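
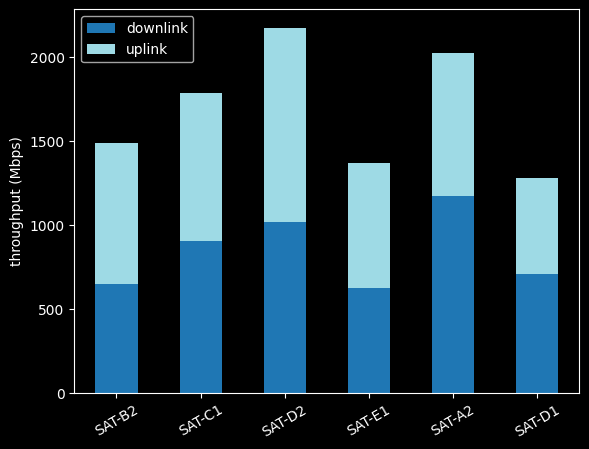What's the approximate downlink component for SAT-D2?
downlink top ≈ 1000, bottom ≈ 0; segment ≈ 1000.

≈ 1000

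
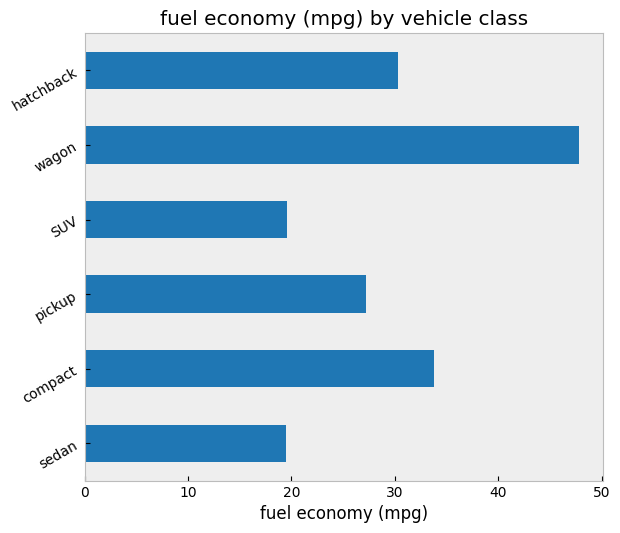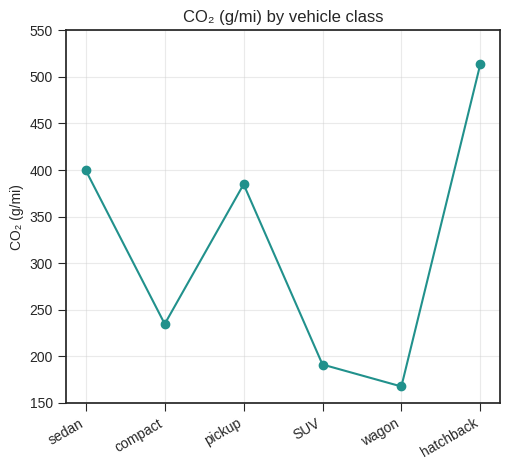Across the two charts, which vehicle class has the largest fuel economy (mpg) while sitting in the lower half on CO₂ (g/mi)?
wagon

Chart 2 median CO₂ (g/mi) ≈ 300; below-median vehicle classes: compact, SUV, wagon. Among those, wagon has the highest fuel economy (mpg) (≈ 50).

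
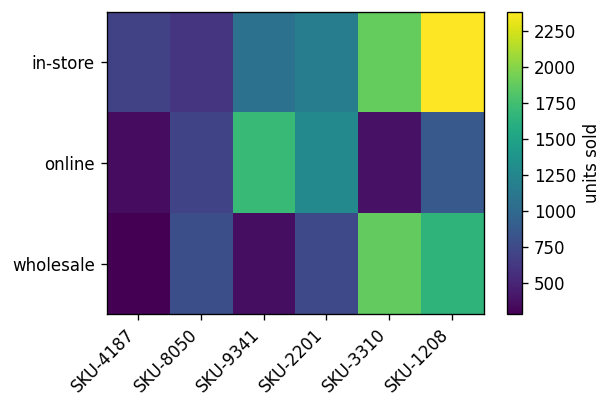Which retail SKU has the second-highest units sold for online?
Top 3 for online: SKU-9341 ≈ 1600, SKU-2201 ≈ 1200, SKU-1208 ≈ 800.

SKU-2201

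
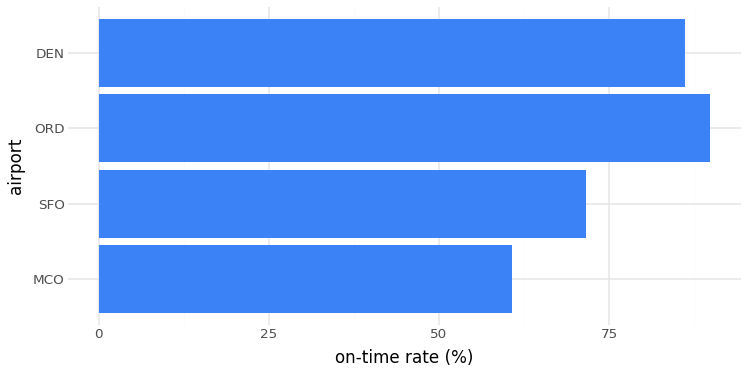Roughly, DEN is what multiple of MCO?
≈ 1.5×

DEN ≈ 90, MCO ≈ 60; 90/60 ≈ 1.5.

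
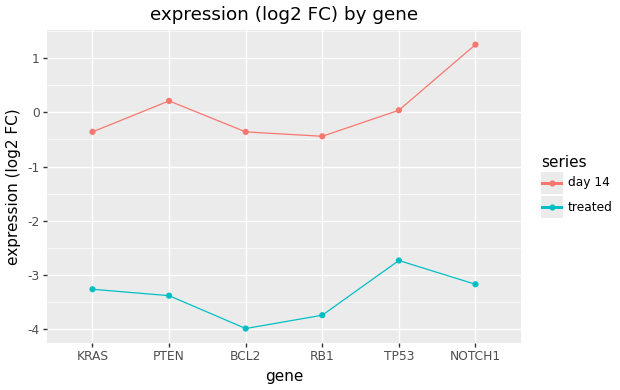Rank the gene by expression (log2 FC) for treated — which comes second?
NOTCH1

Top 3 for treated: TP53 ≈ -2.5, NOTCH1 ≈ -3.0, KRAS ≈ -3.5.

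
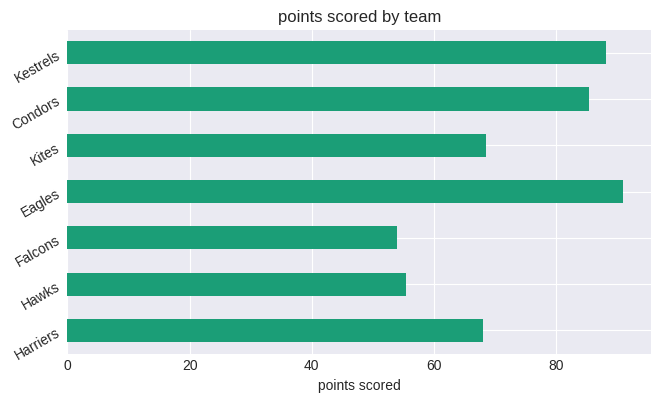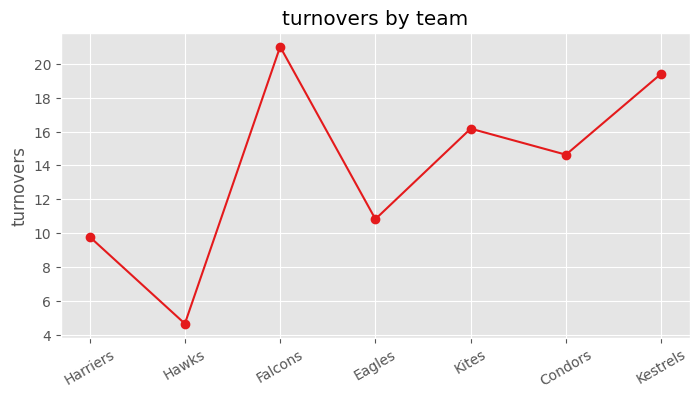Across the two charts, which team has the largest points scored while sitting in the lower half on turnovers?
Chart 2 median turnovers ≈ 14; below-median teams: Harriers, Hawks, Eagles. Among those, Eagles has the highest points scored (≈ 90).

Eagles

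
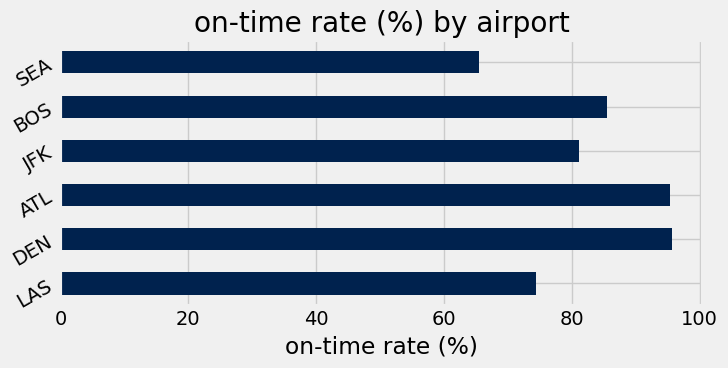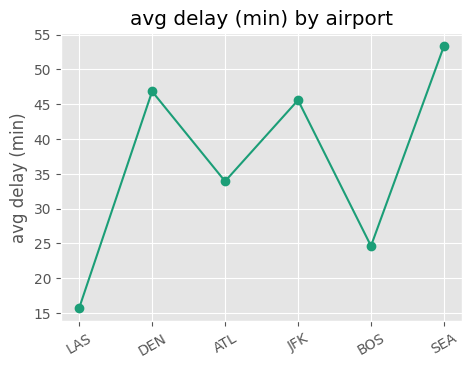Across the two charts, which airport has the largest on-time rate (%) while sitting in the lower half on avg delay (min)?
ATL

Chart 2 median avg delay (min) ≈ 40; below-median airports: LAS, ATL, BOS. Among those, ATL has the highest on-time rate (%) (≈ 100).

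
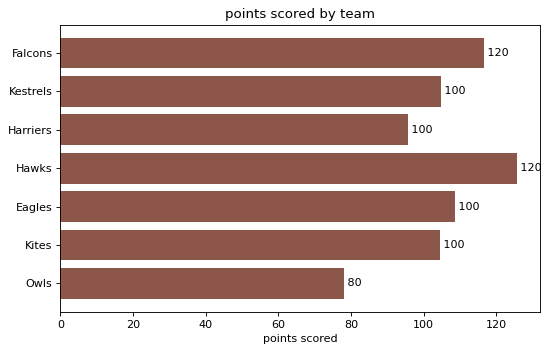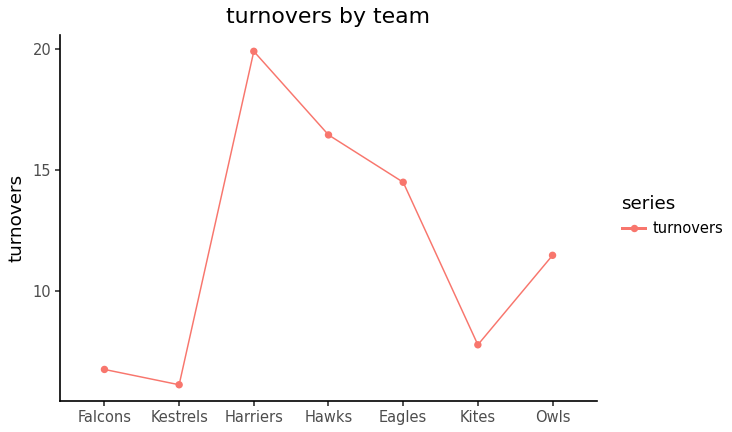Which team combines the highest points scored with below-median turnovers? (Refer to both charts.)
Falcons

Chart 2 median turnovers ≈ 12; below-median teams: Falcons, Kestrels, Kites. Among those, Falcons has the highest points scored (≈ 120).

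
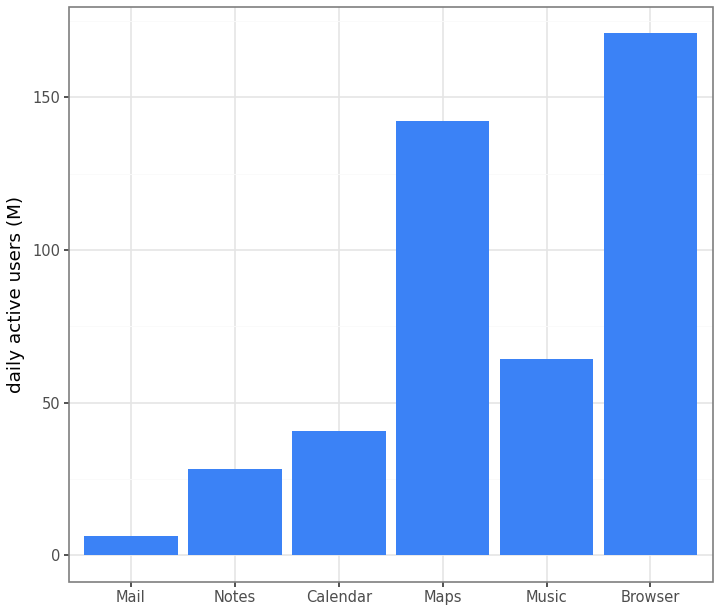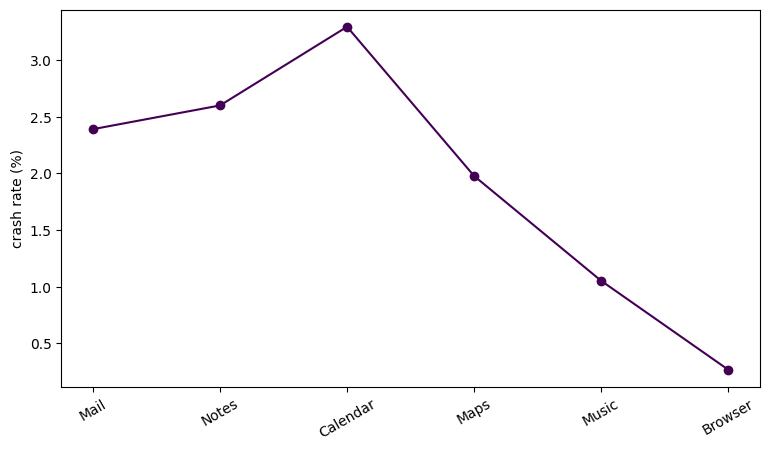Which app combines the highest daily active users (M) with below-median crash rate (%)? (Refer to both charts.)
Browser

Chart 2 median crash rate (%) ≈ 2; below-median apps: Maps, Music, Browser. Among those, Browser has the highest daily active users (M) (≈ 180).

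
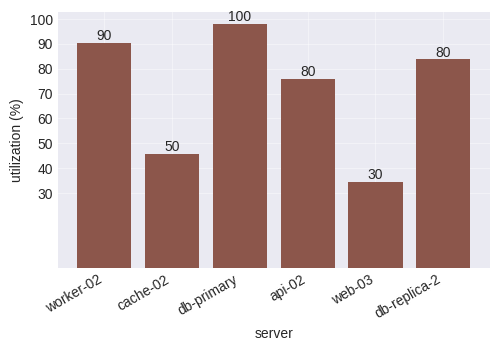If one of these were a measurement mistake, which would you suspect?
web-03

web-03 ≈ 30; the rest sit between ≈ 50 and ≈ 100.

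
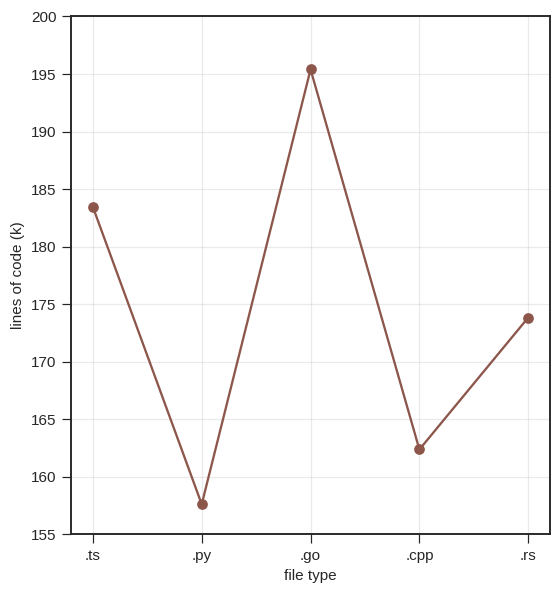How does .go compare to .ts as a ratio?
.go ≈ 195, .ts ≈ 185; 195/185 ≈ 1.05.

≈ 1.05×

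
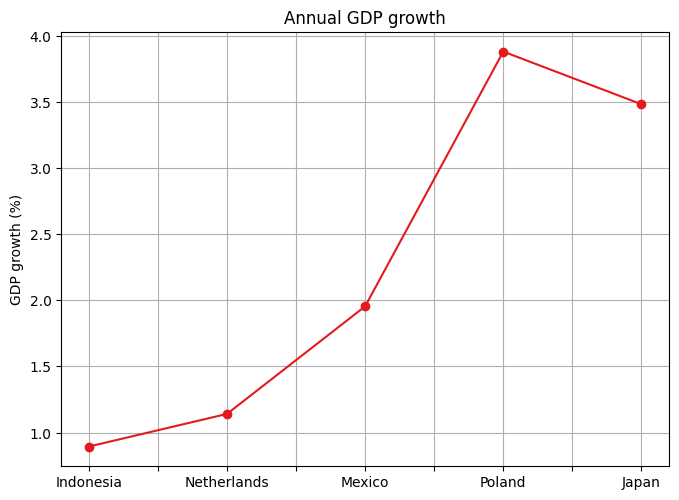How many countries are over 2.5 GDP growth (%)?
2

Above 2.5: Poland, Japan.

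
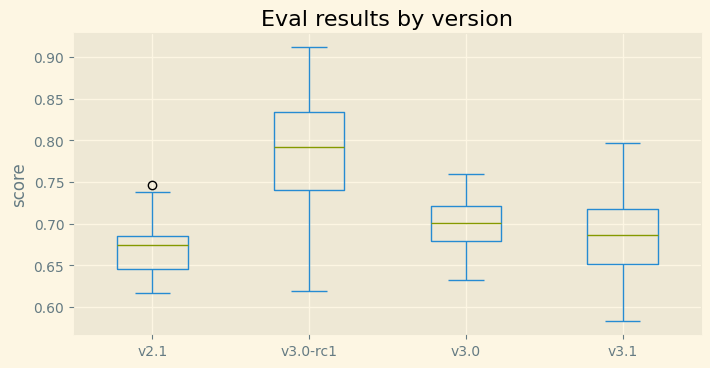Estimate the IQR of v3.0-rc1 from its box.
Q3 ≈ 0.83, Q1 ≈ 0.74; IQR ≈ 0.09.

≈ 0.09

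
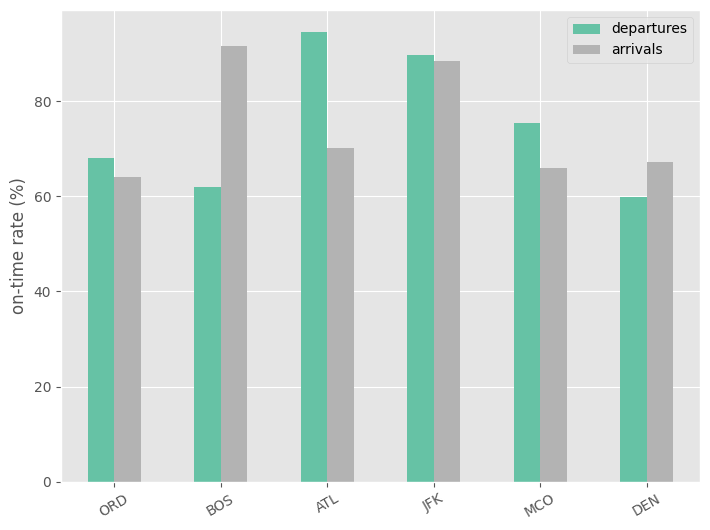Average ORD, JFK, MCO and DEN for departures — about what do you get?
≈ 75

(70 + 90 + 80 + 60) / 4 ≈ 75.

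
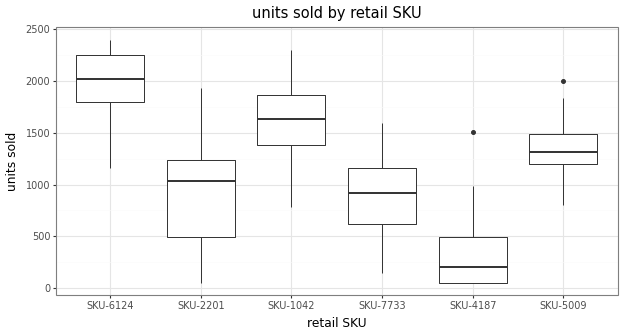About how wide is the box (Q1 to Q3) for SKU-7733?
≈ 600

Q3 ≈ 1200, Q1 ≈ 600; IQR ≈ 600.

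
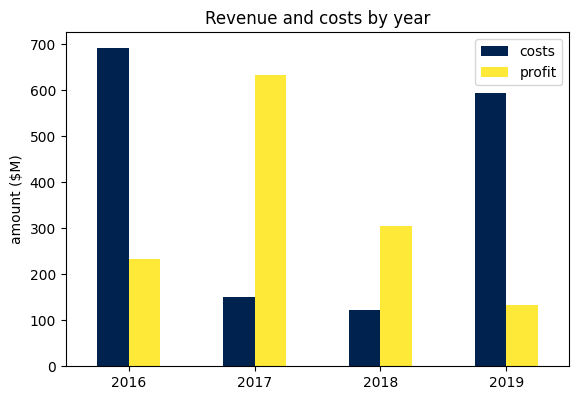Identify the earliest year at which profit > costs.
2016: profit ≈ 200 vs costs ≈ 700 (not yet); 2017: profit ≈ 600 vs costs ≈ 200 (first crossover).

2017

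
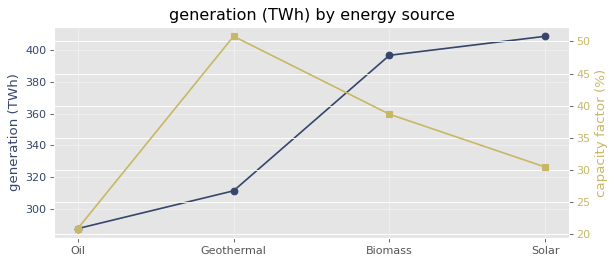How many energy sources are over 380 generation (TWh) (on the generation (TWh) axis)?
Above 380: Biomass, Solar.

2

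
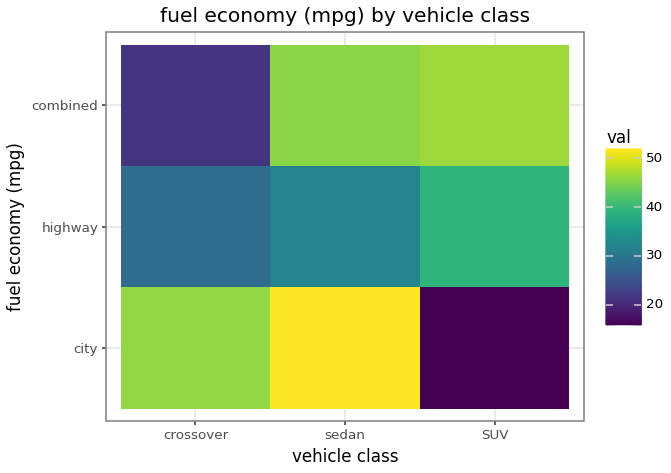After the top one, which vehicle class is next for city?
Top 3 for city: sedan ≈ 50, crossover ≈ 45, SUV ≈ 15.

crossover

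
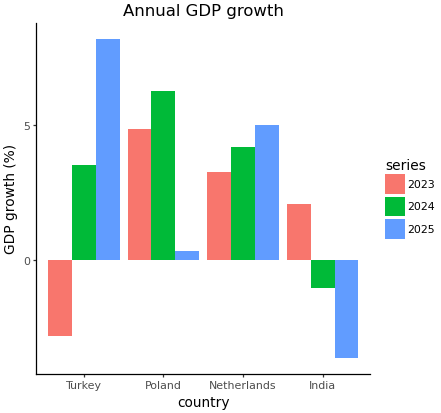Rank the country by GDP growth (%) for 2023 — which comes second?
Top 3 for 2023: Poland ≈ 5, Netherlands ≈ 3, India ≈ 2.

Netherlands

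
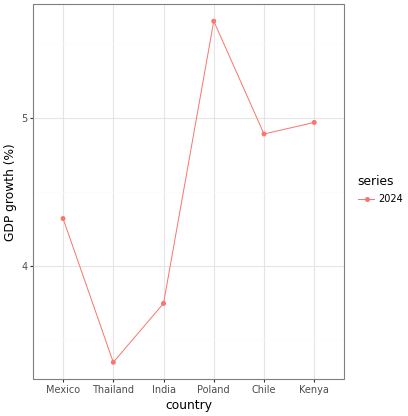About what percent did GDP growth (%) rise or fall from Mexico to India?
Mexico ≈ 4.4, India ≈ 3.8; (3.8 − 4.4) / 4.4 ≈ -13.6%.

≈ -13.6%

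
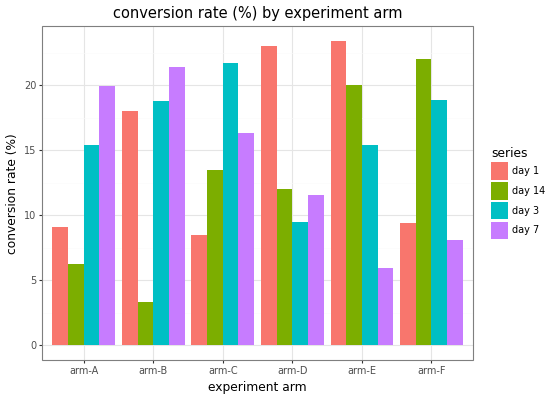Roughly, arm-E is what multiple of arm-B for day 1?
≈ 1.33×

arm-E ≈ 24, arm-B ≈ 18; 24/18 ≈ 1.33.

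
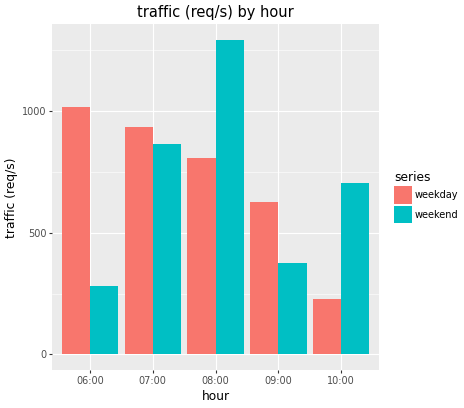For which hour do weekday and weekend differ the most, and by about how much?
06:00, ≈ 800 req/s

06:00: weekday ≈ 1000, weekend ≈ 200 → gap ≈ 800. Next-largest (08:00) is only ≈ 400.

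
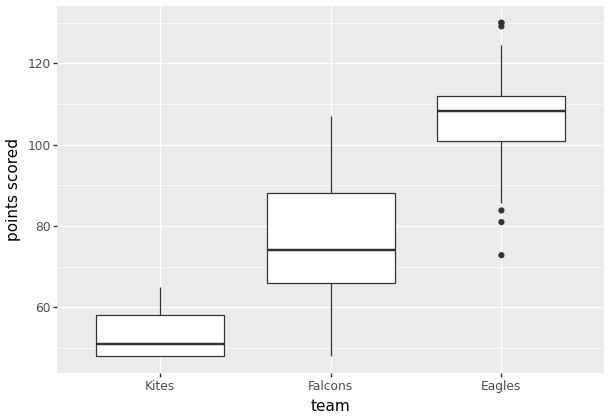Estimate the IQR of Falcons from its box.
≈ 25

Q3 ≈ 90, Q1 ≈ 65; IQR ≈ 25.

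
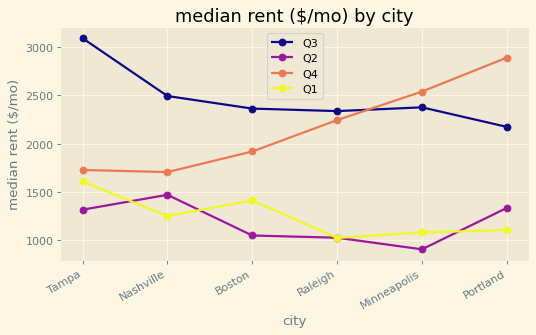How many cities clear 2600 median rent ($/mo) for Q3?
1

Above 2600: Tampa.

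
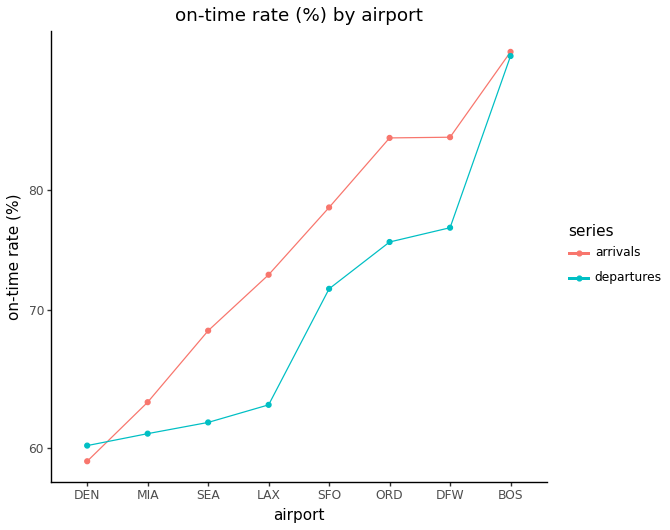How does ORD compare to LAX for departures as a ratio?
ORD ≈ 75, LAX ≈ 65; 75/65 ≈ 1.15.

≈ 1.15×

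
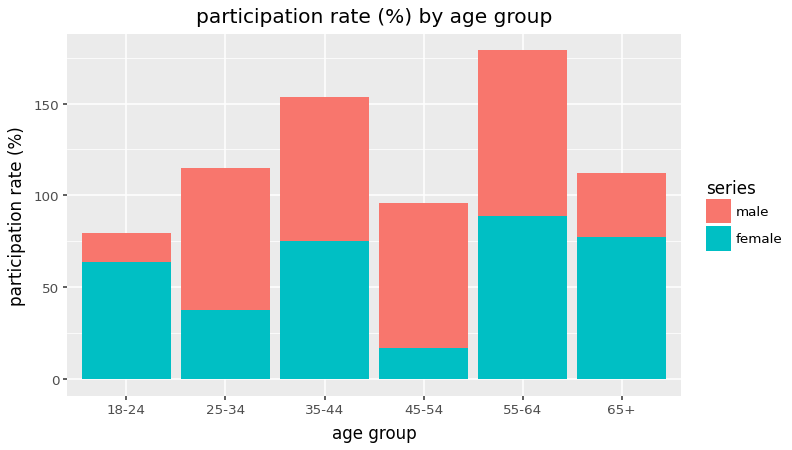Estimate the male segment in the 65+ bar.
≈ 40

male top ≈ 120, bottom ≈ 80; segment ≈ 40.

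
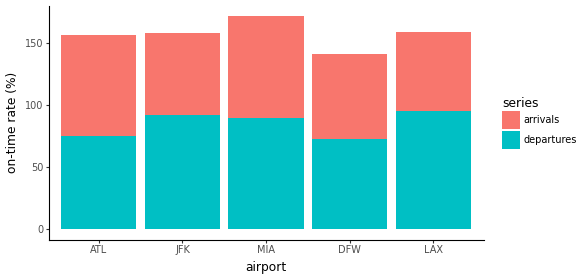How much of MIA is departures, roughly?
departures top ≈ 80, bottom ≈ 0; segment ≈ 80.

≈ 80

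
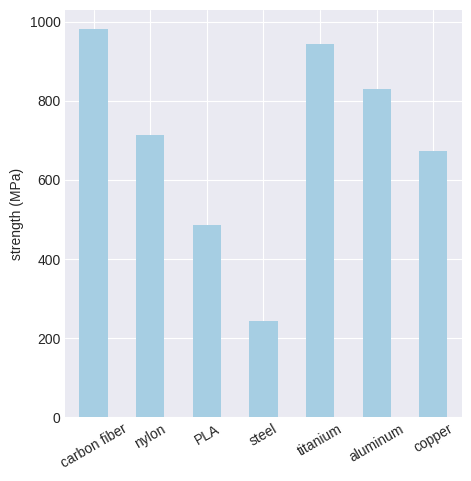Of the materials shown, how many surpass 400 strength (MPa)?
Above 400: carbon fiber, nylon, PLA, titanium, aluminum, copper.

6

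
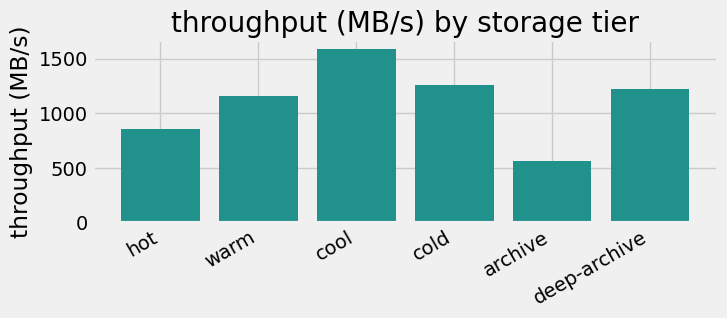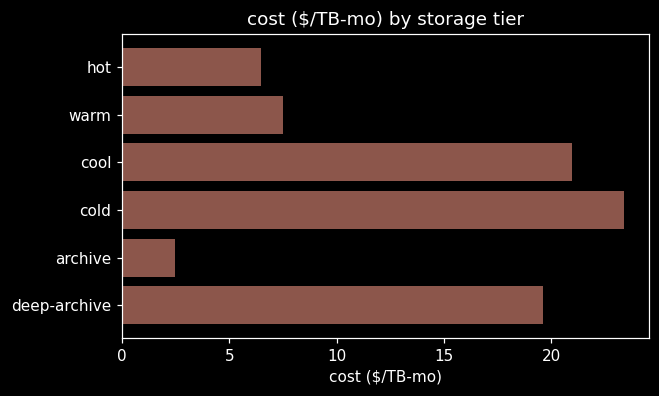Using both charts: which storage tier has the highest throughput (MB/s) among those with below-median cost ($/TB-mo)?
Chart 2 median cost ($/TB-mo) ≈ 15; below-median storage tiers: hot, warm, archive. Among those, warm has the highest throughput (MB/s) (≈ 1200).

warm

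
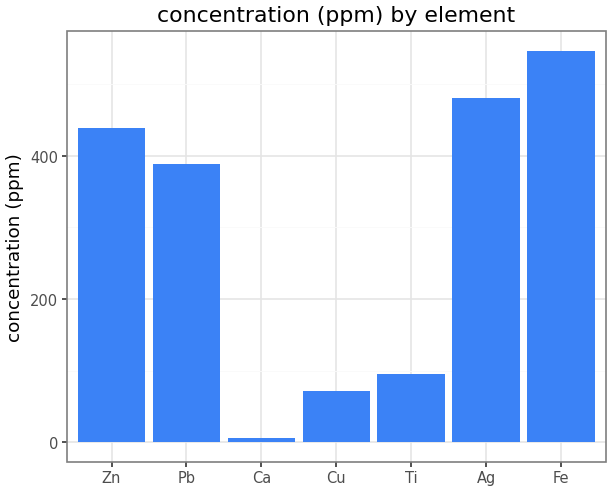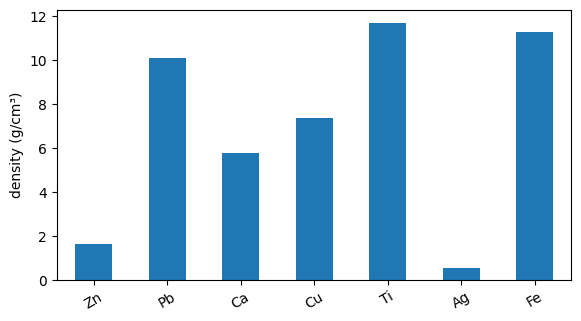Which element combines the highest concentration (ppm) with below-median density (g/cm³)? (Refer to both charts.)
Chart 2 median density (g/cm³) ≈ 8; below-median elements: Zn, Ca, Ag. Among those, Ag has the highest concentration (ppm) (≈ 500).

Ag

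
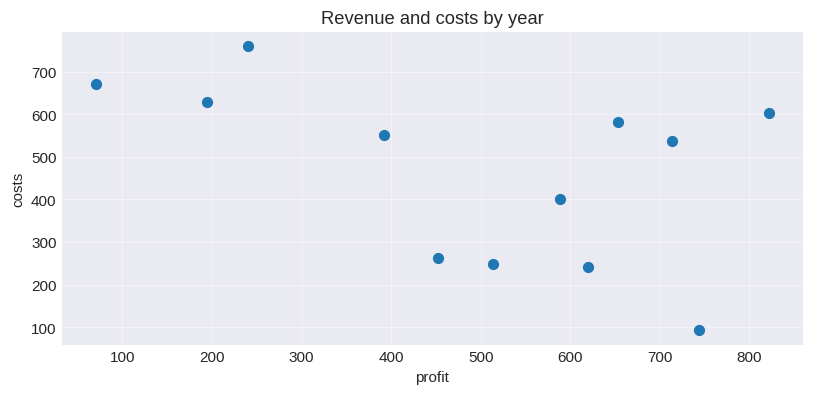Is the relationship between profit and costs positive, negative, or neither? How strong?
negative, moderate

Points are negatively correlated; moderate (|r| ≈ 0.5).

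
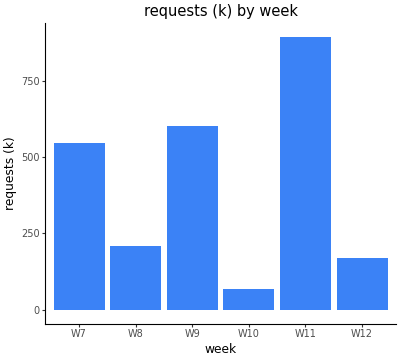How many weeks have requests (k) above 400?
3

Above 400: W7, W9, W11.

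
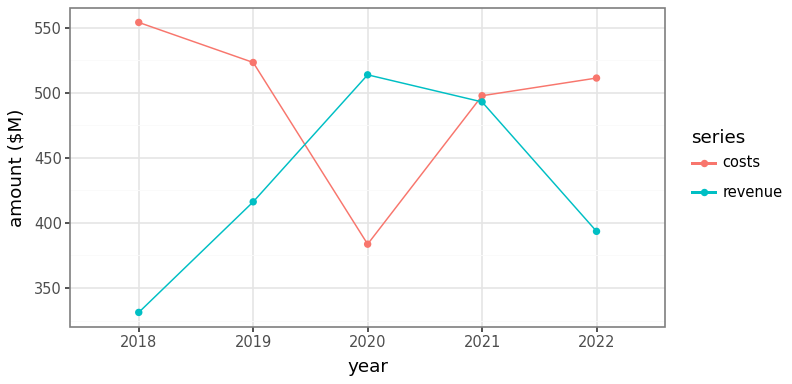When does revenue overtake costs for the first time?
2020

2019: revenue ≈ 420 vs costs ≈ 520 (not yet); 2020: revenue ≈ 520 vs costs ≈ 380 (first crossover).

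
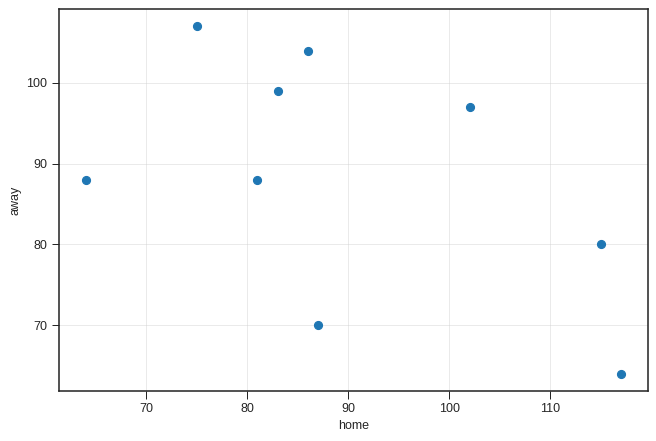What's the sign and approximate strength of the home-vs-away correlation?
negative, moderate

Points are negatively correlated; moderate (|r| ≈ 0.5).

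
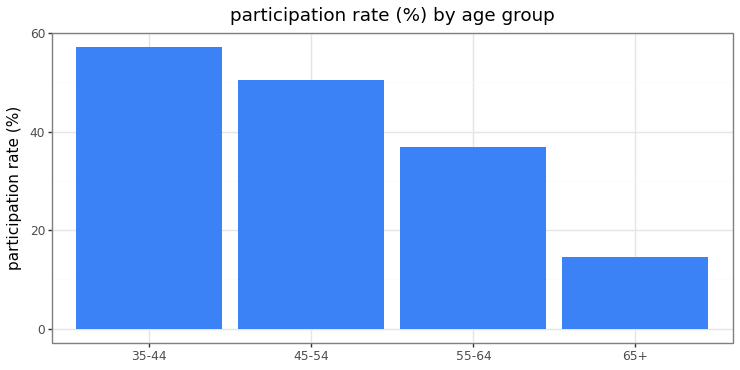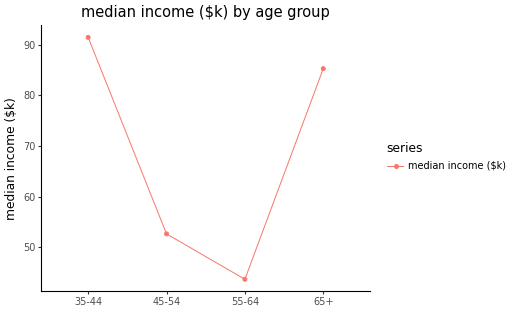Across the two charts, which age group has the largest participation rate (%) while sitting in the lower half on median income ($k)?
45-54

Chart 2 median median income ($k) ≈ 70; below-median age groups: 45-54, 55-64. Among those, 45-54 has the highest participation rate (%) (≈ 50).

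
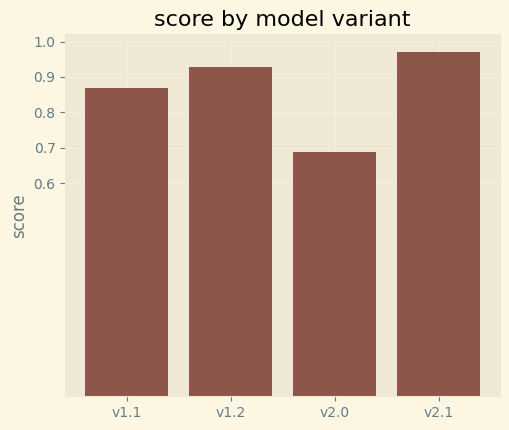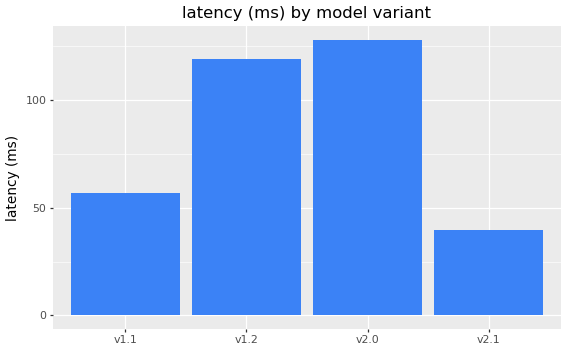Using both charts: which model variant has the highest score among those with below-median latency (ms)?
Chart 2 median latency (ms) ≈ 80; below-median model variants: v1.1, v2.1. Among those, v2.1 has the highest score (≈ 1).

v2.1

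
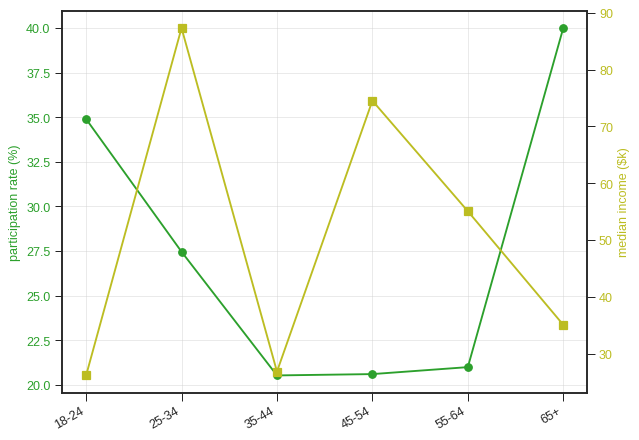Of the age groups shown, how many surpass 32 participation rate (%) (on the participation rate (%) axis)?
Above 32: 18-24, 65+.

2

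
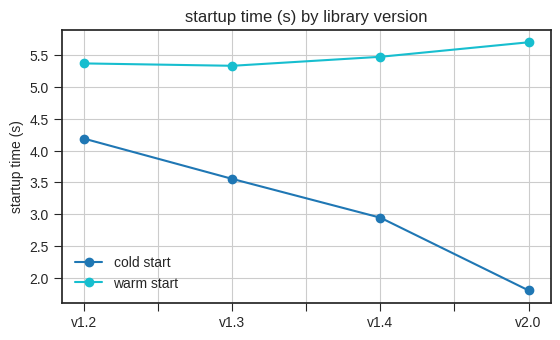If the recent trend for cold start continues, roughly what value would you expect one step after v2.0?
≈ 1.25

Last three: 3.5, 3.0, 2.0 → slope ≈ -0.75/step → next ≈ 1.25.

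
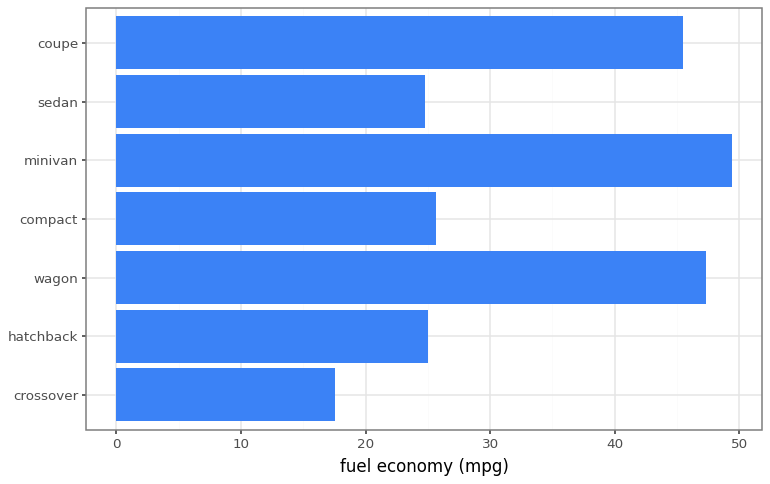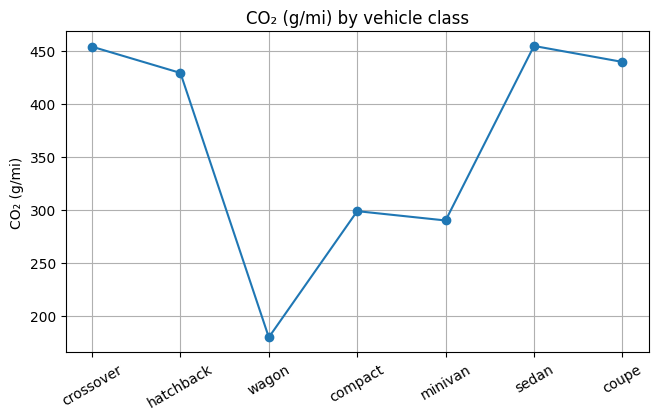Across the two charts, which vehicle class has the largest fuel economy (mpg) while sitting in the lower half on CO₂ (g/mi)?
minivan

Chart 2 median CO₂ (g/mi) ≈ 450; below-median vehicle classes: wagon, compact, minivan. Among those, minivan has the highest fuel economy (mpg) (≈ 50).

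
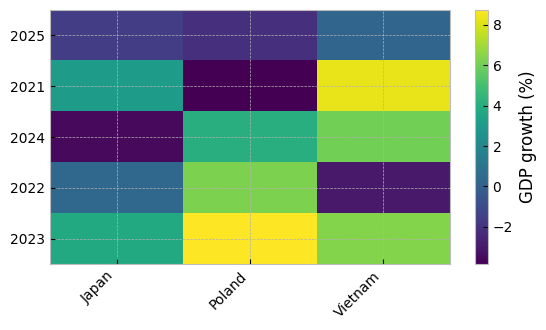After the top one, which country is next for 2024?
Poland

Top 3 for 2024: Vietnam ≈ 6, Poland ≈ 4, Japan ≈ -4.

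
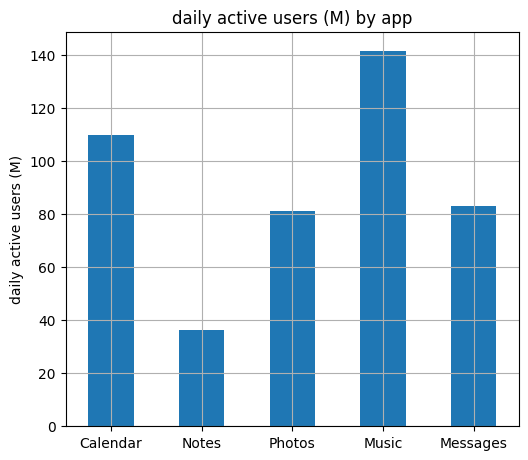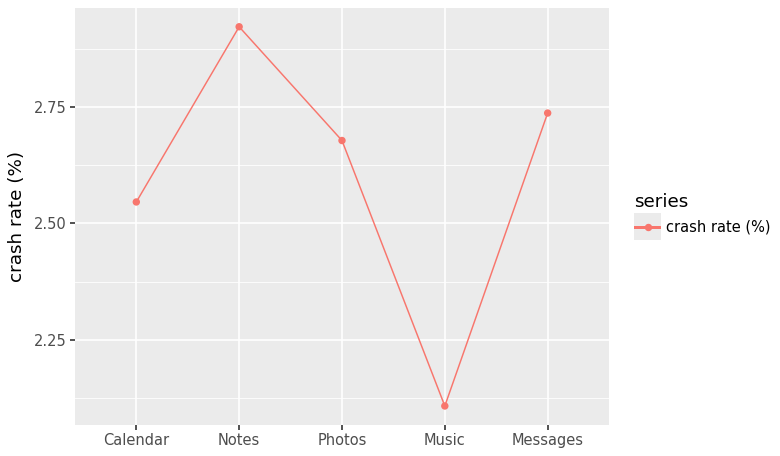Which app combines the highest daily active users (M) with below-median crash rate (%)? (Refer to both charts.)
Chart 2 median crash rate (%) ≈ 2.5; below-median apps: Calendar, Music. Among those, Music has the highest daily active users (M) (≈ 140).

Music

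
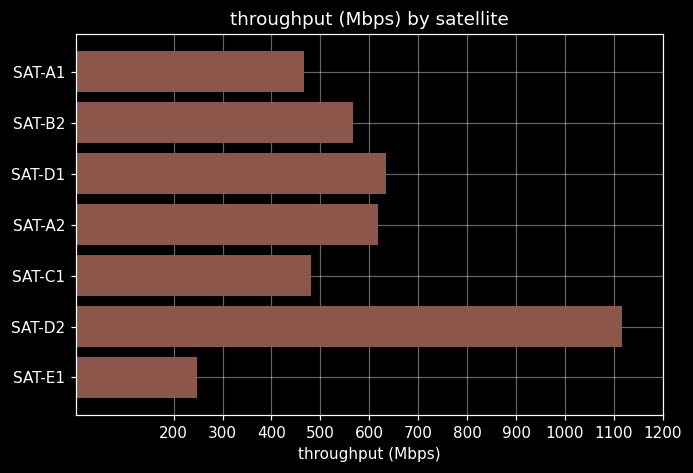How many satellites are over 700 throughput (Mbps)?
1

Above 700: SAT-D2.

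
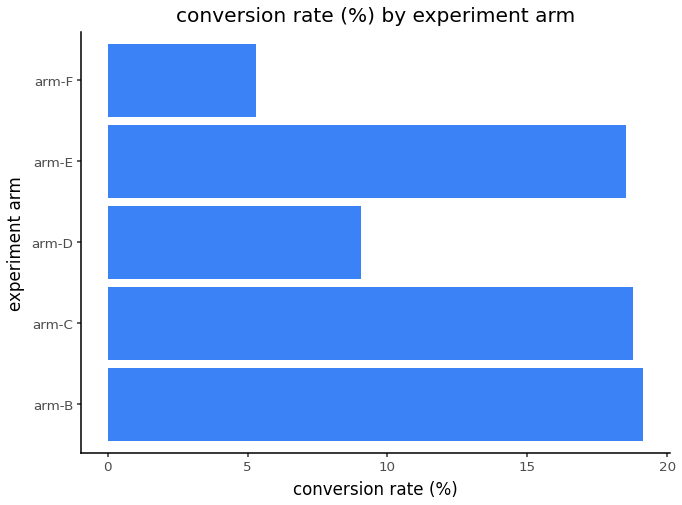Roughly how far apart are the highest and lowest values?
Max arm-B ≈ 20, min arm-F ≈ 6; range ≈ 14.

≈ 14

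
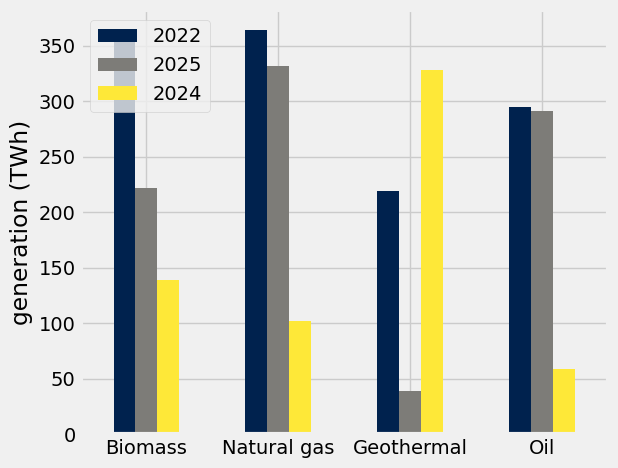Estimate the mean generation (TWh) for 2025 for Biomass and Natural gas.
(200 + 350) / 2 ≈ 275.

≈ 275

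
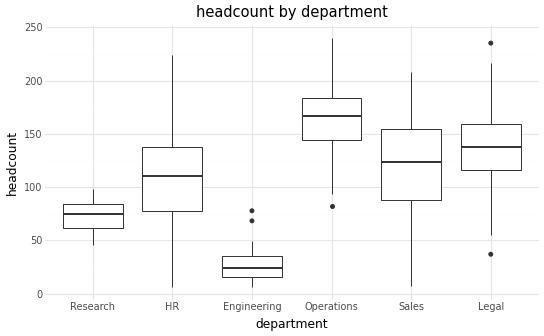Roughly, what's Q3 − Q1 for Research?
≈ 20

Q3 ≈ 80, Q1 ≈ 60; IQR ≈ 20.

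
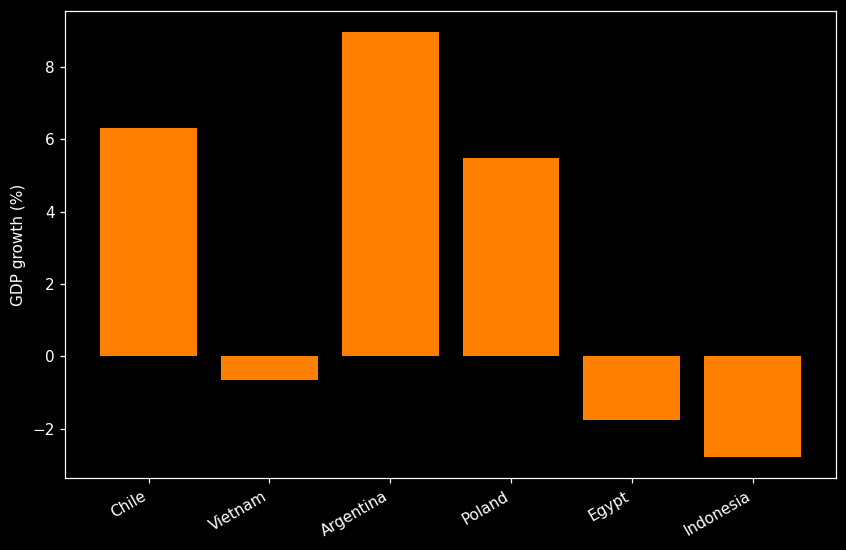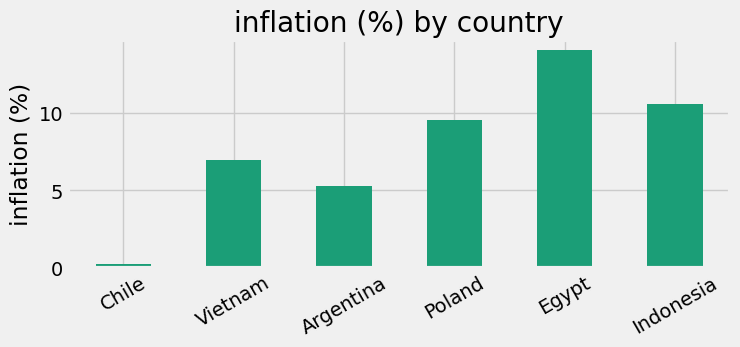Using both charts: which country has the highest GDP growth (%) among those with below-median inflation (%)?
Chart 2 median inflation (%) ≈ 8; below-median countries: Chile, Vietnam, Argentina. Among those, Argentina has the highest GDP growth (%) (≈ 9).

Argentina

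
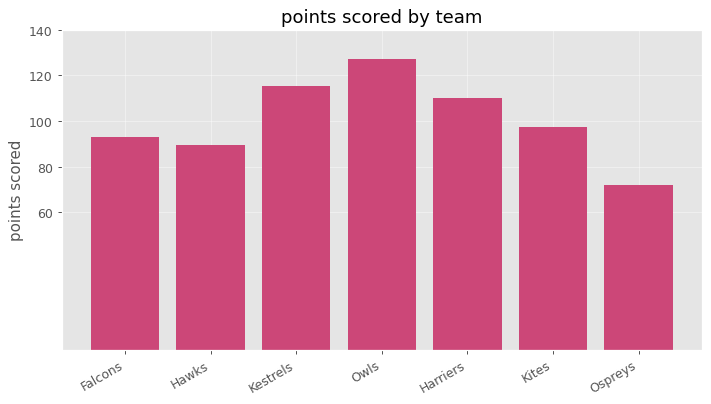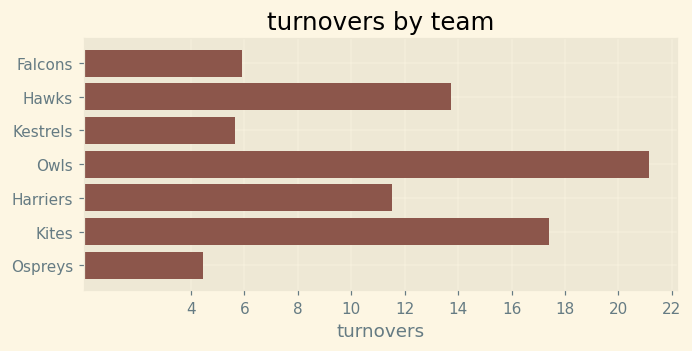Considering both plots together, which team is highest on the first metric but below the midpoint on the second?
Chart 2 median turnovers ≈ 12; below-median teams: Falcons, Kestrels, Ospreys. Among those, Kestrels has the highest points scored (≈ 120).

Kestrels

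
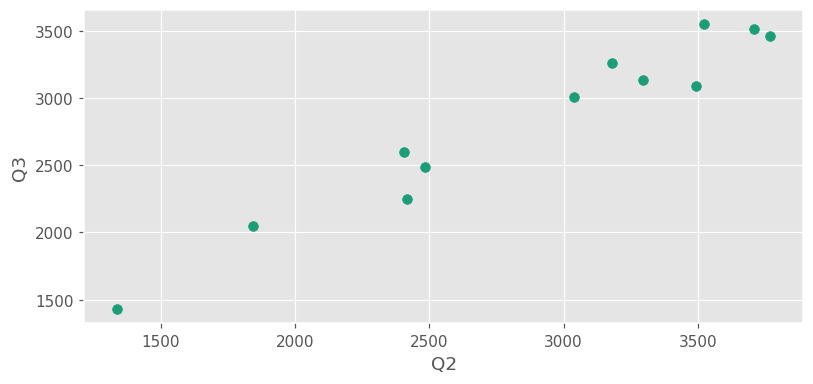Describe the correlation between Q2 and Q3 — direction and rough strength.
Points are positively correlated; strong (|r| ≈ 1.0).

positive, strong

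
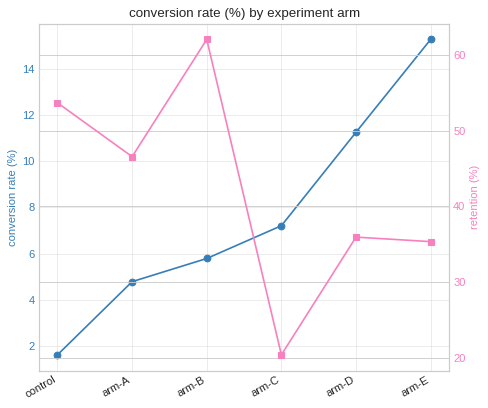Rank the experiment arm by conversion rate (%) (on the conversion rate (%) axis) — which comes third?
arm-C

Top 4 (on the conversion rate (%) axis): arm-E ≈ 16, arm-D ≈ 12, arm-C ≈ 8, arm-B ≈ 6.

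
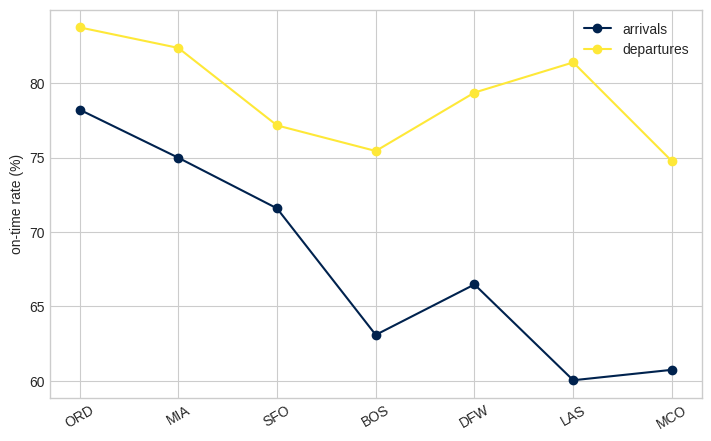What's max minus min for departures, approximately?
≈ 10

Max ORD ≈ 84, min MCO ≈ 74; range ≈ 10.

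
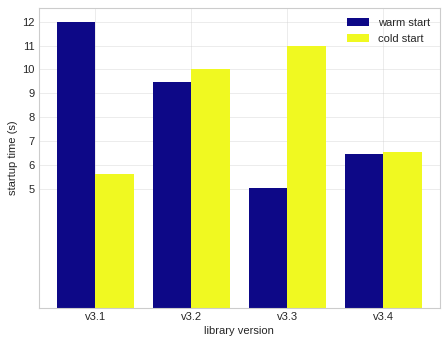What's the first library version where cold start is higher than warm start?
v3.2

v3.1: cold start ≈ 6 vs warm start ≈ 12 (not yet); v3.2: cold start ≈ 10 vs warm start ≈ 9 (first crossover).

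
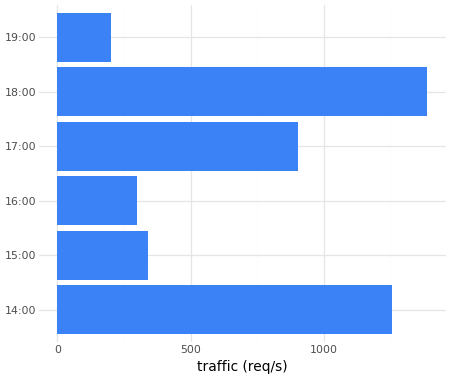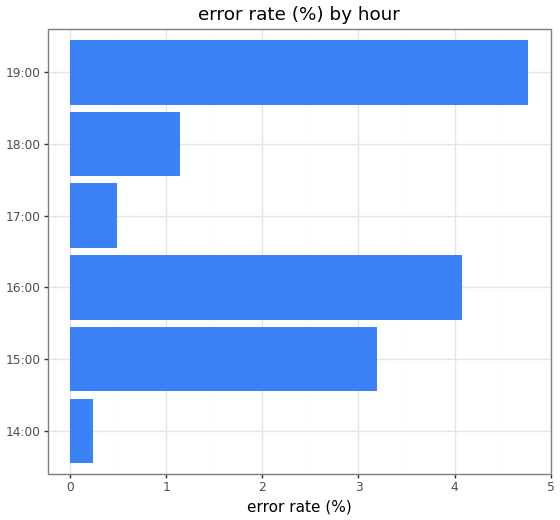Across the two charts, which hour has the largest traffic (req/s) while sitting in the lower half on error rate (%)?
18:00

Chart 2 median error rate (%) ≈ 2; below-median hours: 14:00, 17:00, 18:00. Among those, 18:00 has the highest traffic (req/s) (≈ 1400).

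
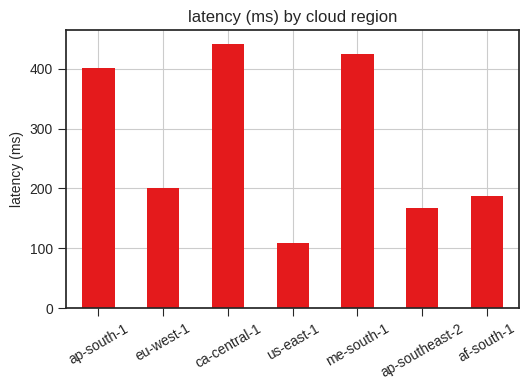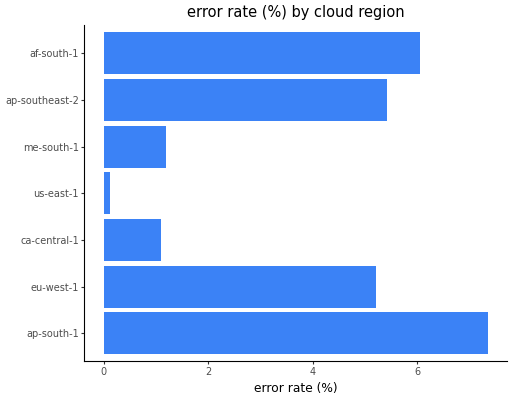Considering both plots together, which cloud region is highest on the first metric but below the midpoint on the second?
Chart 2 median error rate (%) ≈ 5; below-median cloud regions: ca-central-1, us-east-1, me-south-1. Among those, ca-central-1 has the highest latency (ms) (≈ 450).

ca-central-1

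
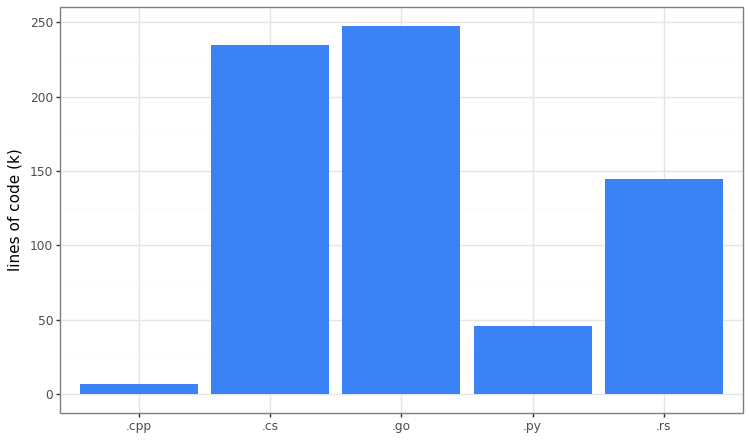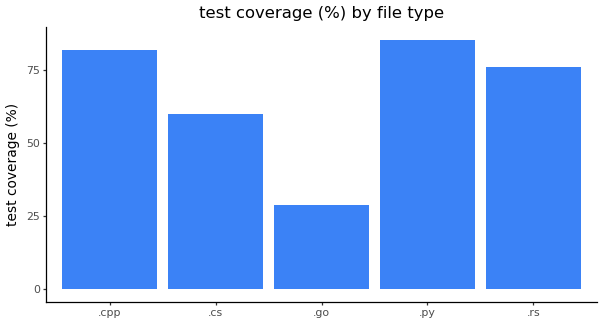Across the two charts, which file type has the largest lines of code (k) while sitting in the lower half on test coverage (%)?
.go

Chart 2 median test coverage (%) ≈ 80; below-median file types: .cs, .go. Among those, .go has the highest lines of code (k) (≈ 250).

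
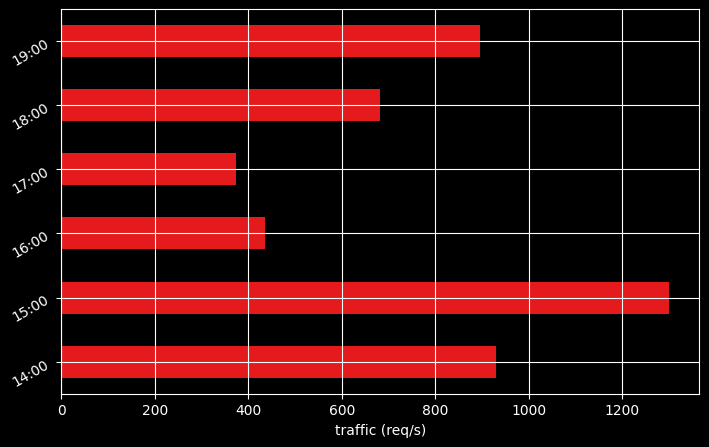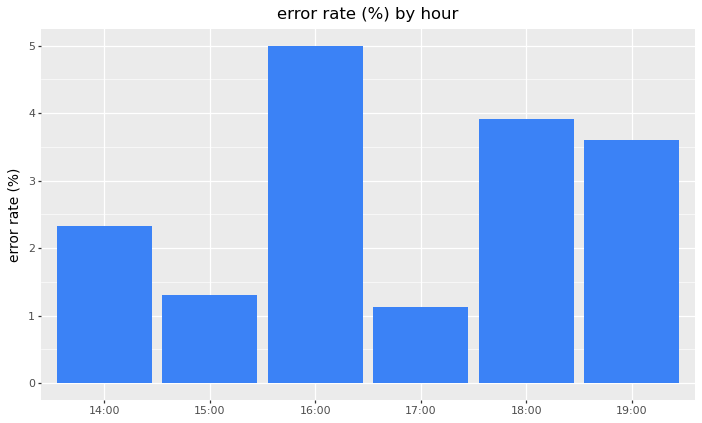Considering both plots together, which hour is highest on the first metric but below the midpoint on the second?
15:00

Chart 2 median error rate (%) ≈ 3; below-median hours: 14:00, 15:00, 17:00. Among those, 15:00 has the highest traffic (req/s) (≈ 1400).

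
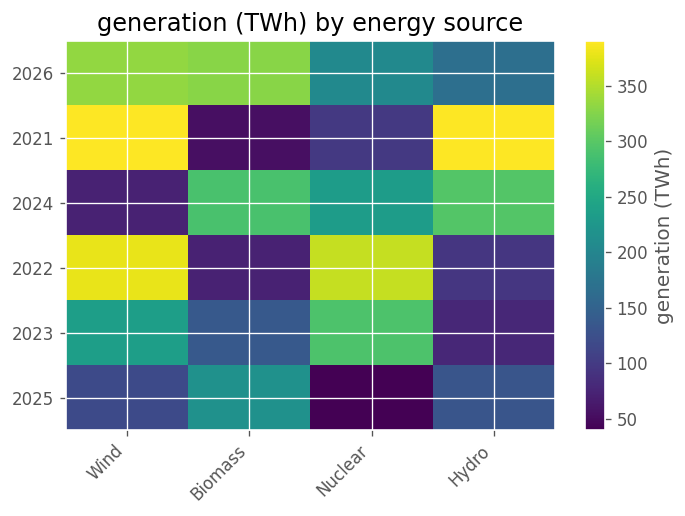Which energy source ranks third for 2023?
Biomass

Top 4 for 2023: Nuclear ≈ 300, Wind ≈ 250, Biomass ≈ 150, Hydro ≈ 100.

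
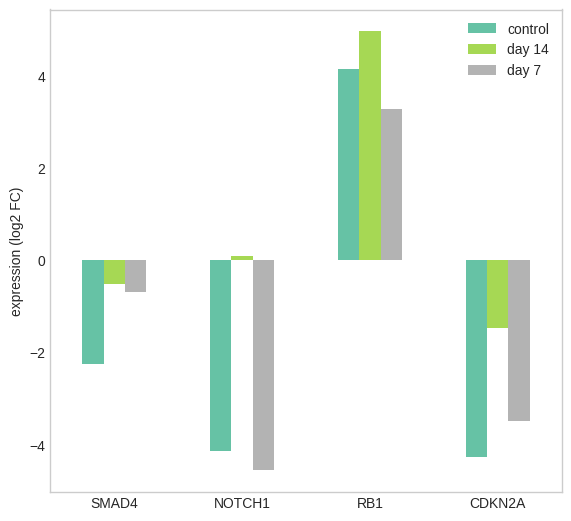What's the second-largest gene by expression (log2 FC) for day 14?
Top 3 for day 14: RB1 ≈ 5, NOTCH1 ≈ 0, SMAD4 ≈ -1.

NOTCH1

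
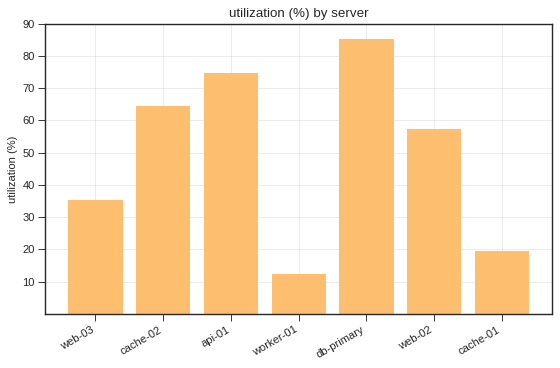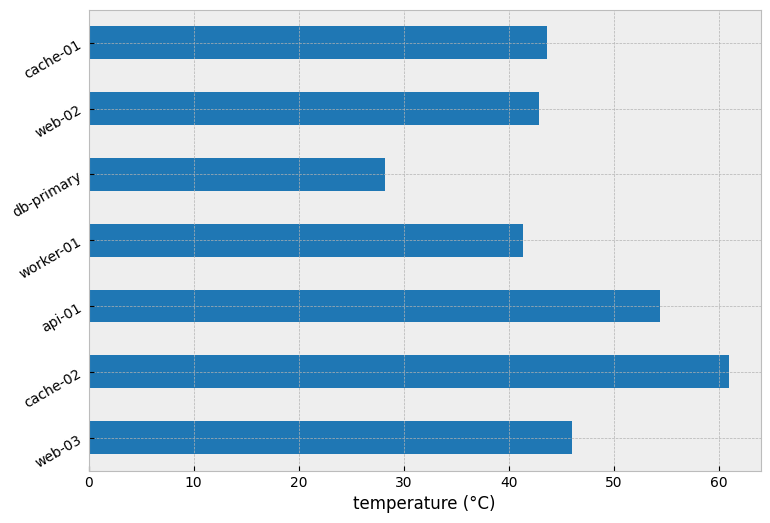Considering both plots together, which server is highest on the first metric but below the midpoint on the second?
Chart 2 median temperature (°C) ≈ 40; below-median servers: worker-01, db-primary, web-02. Among those, db-primary has the highest utilization (%) (≈ 90).

db-primary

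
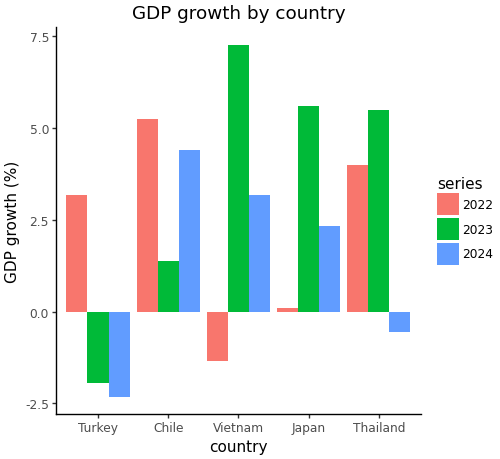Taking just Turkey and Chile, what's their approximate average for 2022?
≈ 4

(3 + 5) / 2 ≈ 4.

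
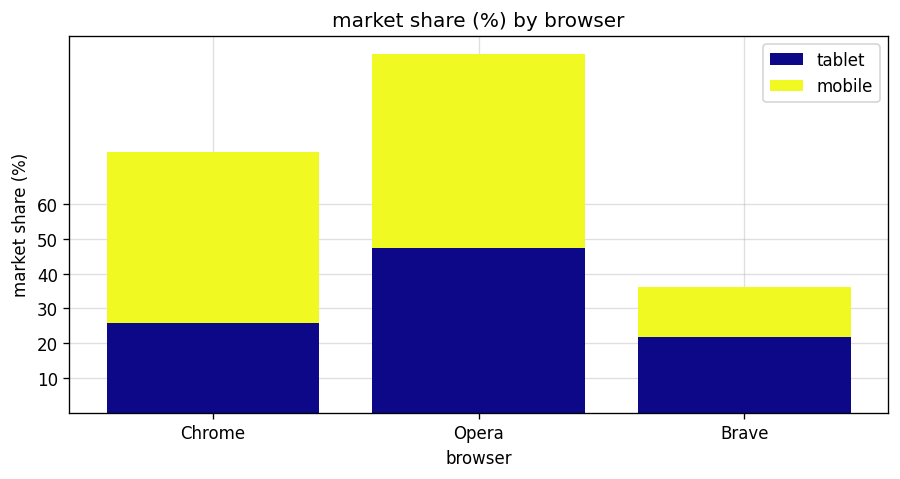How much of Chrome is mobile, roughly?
≈ 40

mobile top ≈ 70, bottom ≈ 30; segment ≈ 40.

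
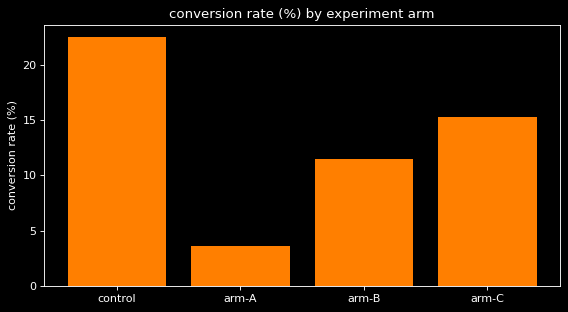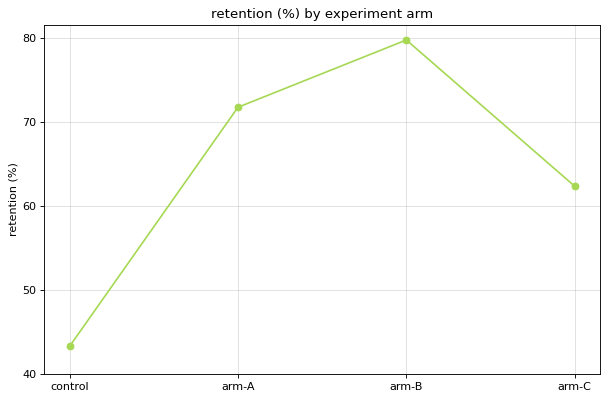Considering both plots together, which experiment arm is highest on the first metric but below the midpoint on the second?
Chart 2 median retention (%) ≈ 70; below-median experiment arms: control, arm-C. Among those, control has the highest conversion rate (%) (≈ 20).

control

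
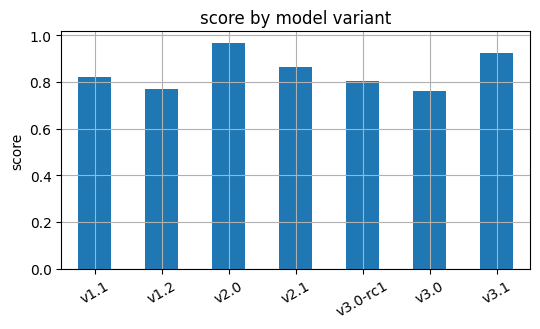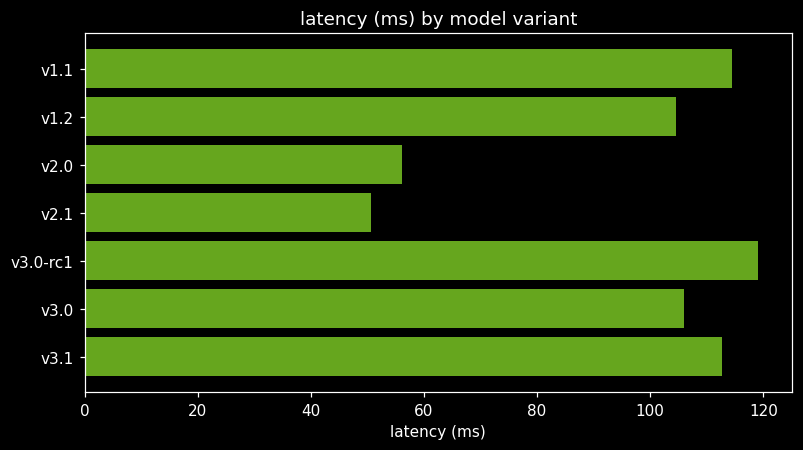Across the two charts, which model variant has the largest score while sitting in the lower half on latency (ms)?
v2.0

Chart 2 median latency (ms) ≈ 100; below-median model variants: v1.2, v2.0, v2.1. Among those, v2.0 has the highest score (≈ 1).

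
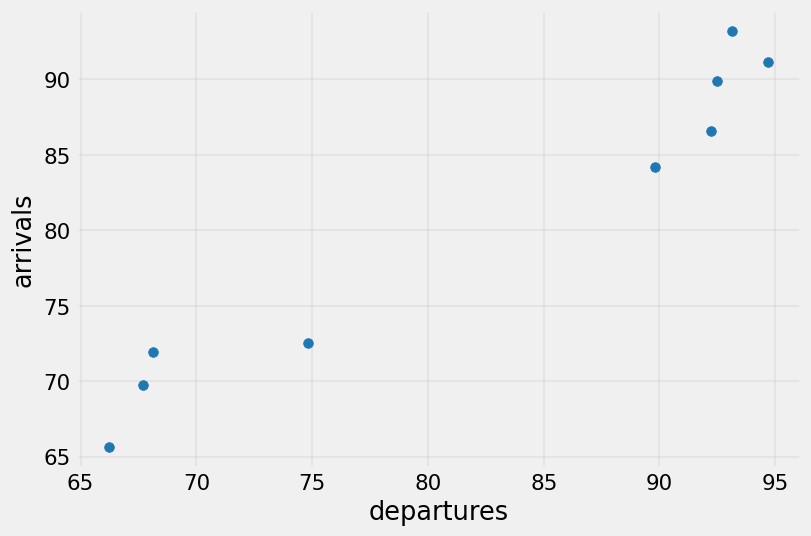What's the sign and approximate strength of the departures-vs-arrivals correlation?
positive, strong

Points are positively correlated; strong (|r| ≈ 1.0).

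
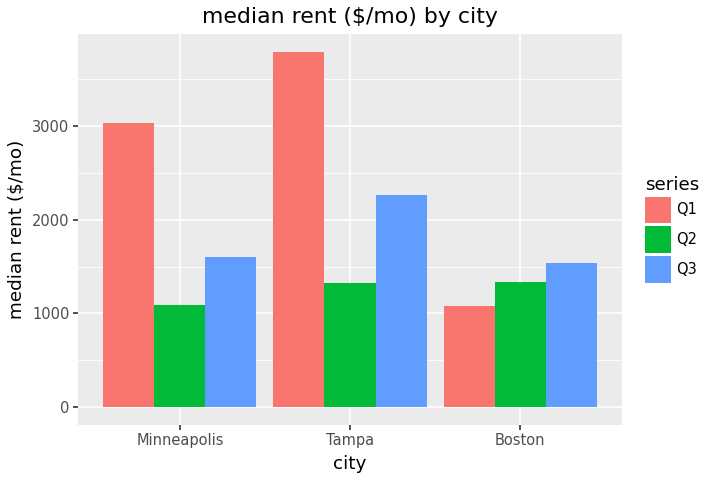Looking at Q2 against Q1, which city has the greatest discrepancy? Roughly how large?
Tampa: Q2 ≈ 1500, Q1 ≈ 4000 → gap ≈ 2500. Next-largest (Minneapolis) is only ≈ 2000.

Tampa, ≈ 2500 $/mo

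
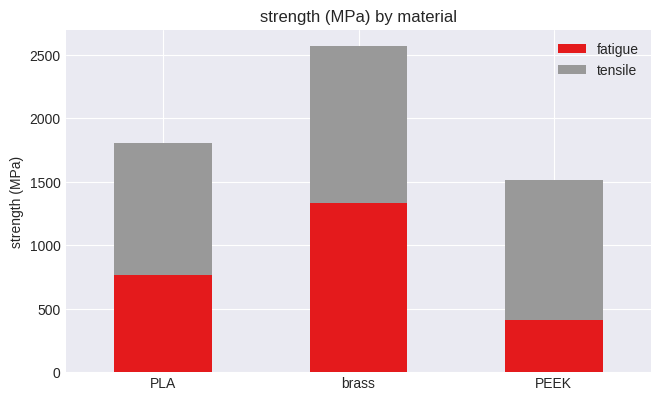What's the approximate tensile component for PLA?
tensile top ≈ 2000, bottom ≈ 1000; segment ≈ 1000.

≈ 1000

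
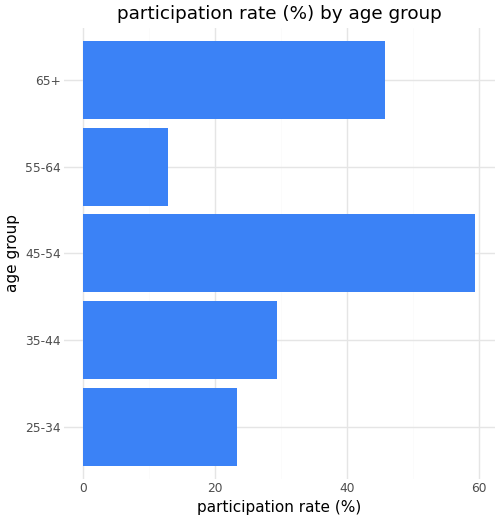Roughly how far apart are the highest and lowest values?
≈ 45

Max 45-54 ≈ 60, min 55-64 ≈ 15; range ≈ 45.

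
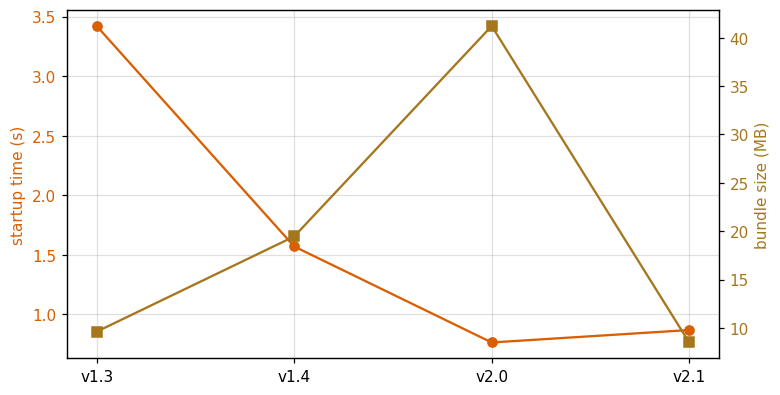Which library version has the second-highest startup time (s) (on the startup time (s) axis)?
v1.4

Top 3 (on the startup time (s) axis): v1.3 ≈ 3.5, v1.4 ≈ 1.5, v2.1 ≈ 1.0.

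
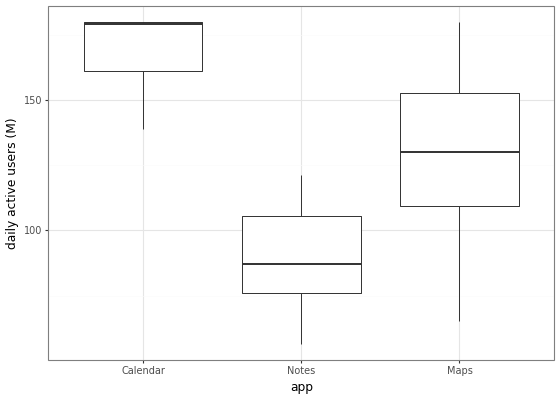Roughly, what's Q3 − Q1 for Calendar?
Q3 ≈ 180, Q1 ≈ 160; IQR ≈ 20.

≈ 20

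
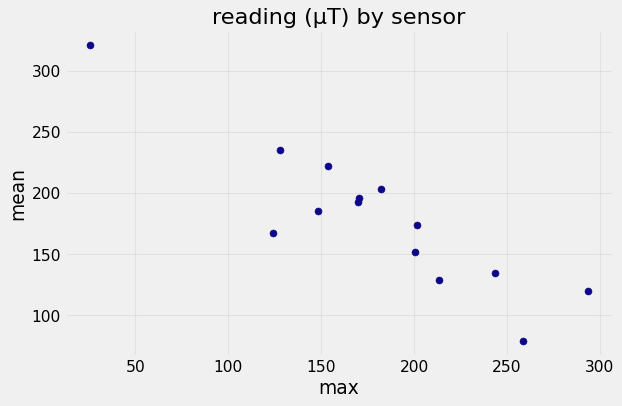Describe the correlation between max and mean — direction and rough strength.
negative, strong

Points are negatively correlated; strong (|r| ≈ 0.9).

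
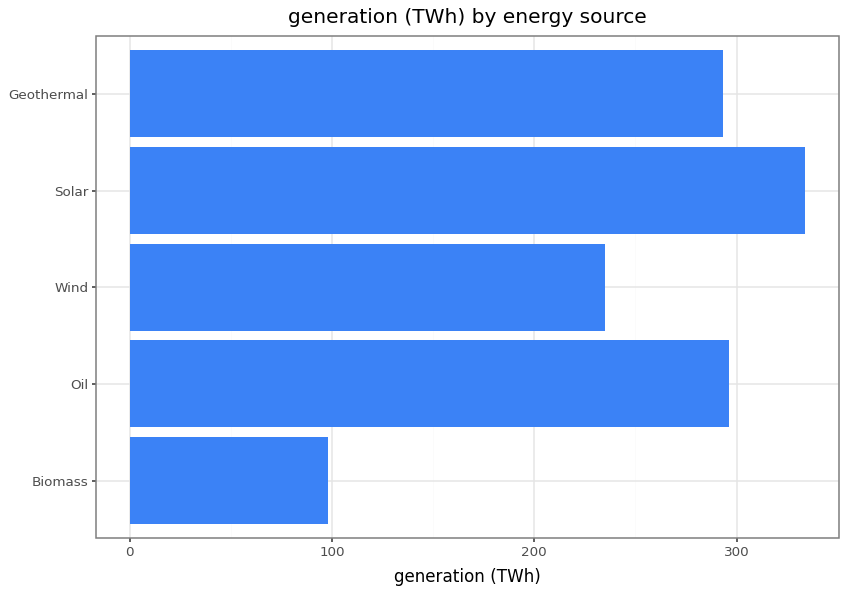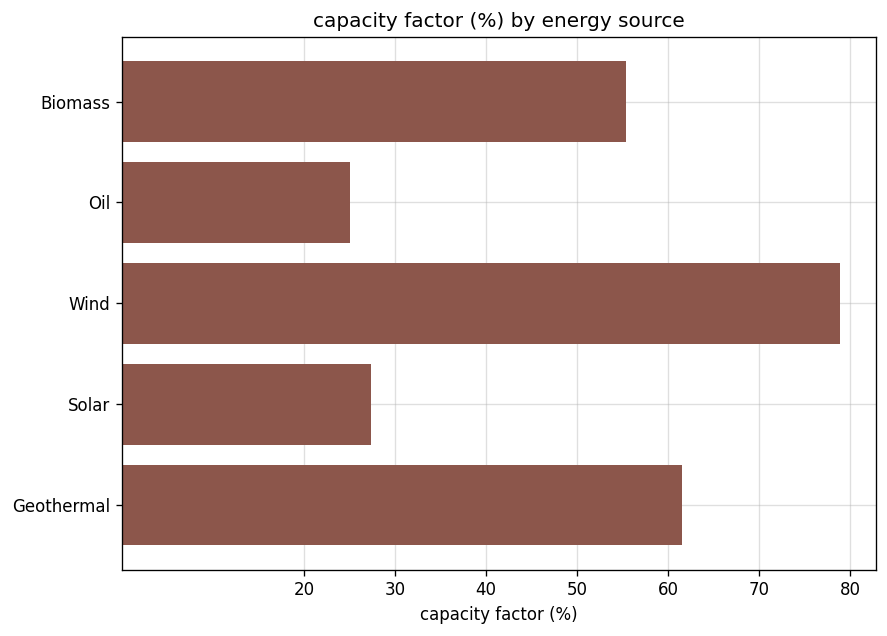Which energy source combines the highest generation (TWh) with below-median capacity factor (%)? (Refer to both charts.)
Solar

Chart 2 median capacity factor (%) ≈ 60; below-median energy sources: Oil, Solar. Among those, Solar has the highest generation (TWh) (≈ 350).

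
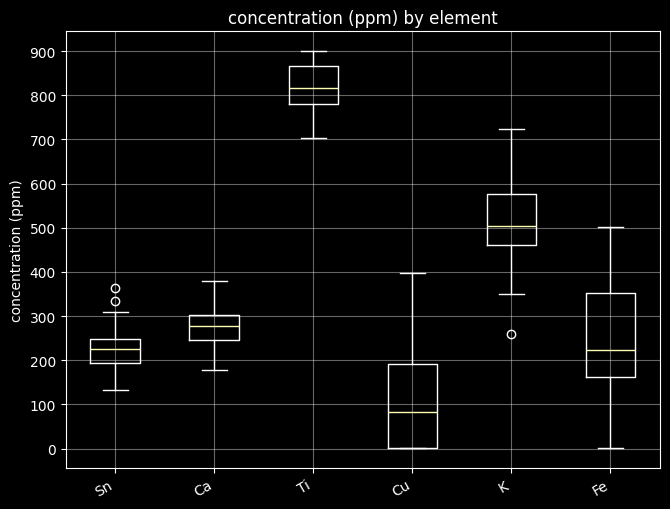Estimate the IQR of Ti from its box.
Q3 ≈ 900, Q1 ≈ 800; IQR ≈ 100.

≈ 100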